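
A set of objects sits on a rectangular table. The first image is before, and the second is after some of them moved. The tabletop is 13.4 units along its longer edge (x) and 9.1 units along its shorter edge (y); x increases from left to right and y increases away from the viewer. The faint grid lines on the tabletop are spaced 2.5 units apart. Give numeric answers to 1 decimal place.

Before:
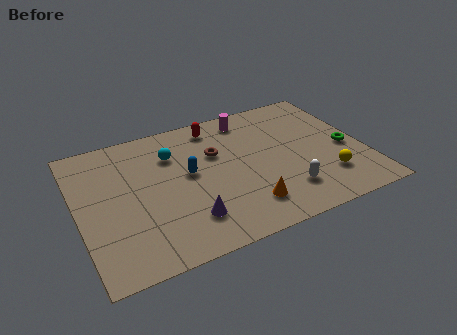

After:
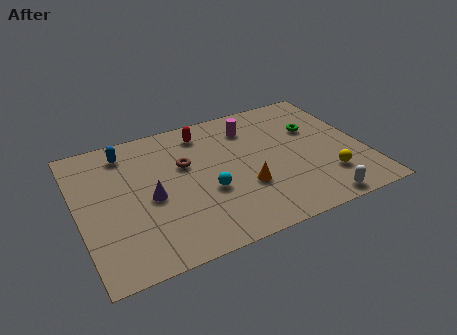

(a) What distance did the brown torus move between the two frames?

1.5

The brown torus moved from about (6.6, 5.9) to (5.1, 5.7), a distance of √(1.5² + 0.2²) ≈ 1.5.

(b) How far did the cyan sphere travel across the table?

3.4

From (4.6, 6.6) to (5.9, 3.5), the cyan sphere covered √(1.3² + 3.1²) ≈ 3.4 units.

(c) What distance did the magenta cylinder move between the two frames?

0.7

The magenta cylinder was near (8.4, 7.8) before and (8.4, 7.1) after, so it travelled √(0.0² + 0.7²) ≈ 0.7 units.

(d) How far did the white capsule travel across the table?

1.8

The white capsule moved from about (9.4, 2.1) to (10.7, 0.8), a distance of √(1.3² + 1.3²) ≈ 1.8.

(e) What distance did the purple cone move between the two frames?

2.5

The purple cone moved from about (4.8, 2.1) to (3.3, 4.1), a distance of √(1.5² + 2.0²) ≈ 2.5.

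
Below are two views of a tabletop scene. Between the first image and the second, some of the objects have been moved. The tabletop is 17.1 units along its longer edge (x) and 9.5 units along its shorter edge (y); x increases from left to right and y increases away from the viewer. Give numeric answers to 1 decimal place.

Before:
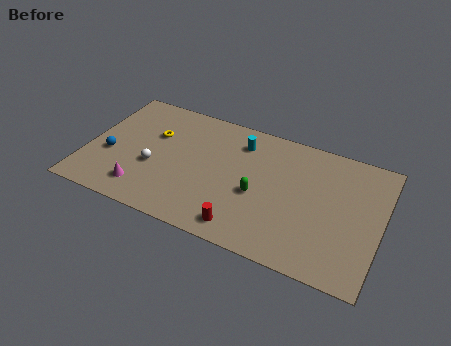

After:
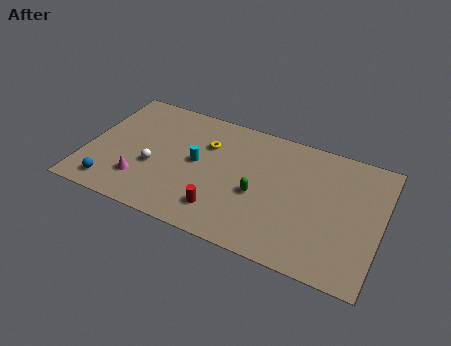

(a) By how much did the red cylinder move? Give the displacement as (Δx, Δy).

(-1.4, 0.7)

The red cylinder was at about (9.6, 1.3) and moved to about (8.2, 2.0).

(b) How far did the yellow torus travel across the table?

3.1

The yellow torus was near (3.7, 6.2) before and (6.8, 6.6) after, so it travelled √(3.1² + 0.4²) ≈ 3.1 units.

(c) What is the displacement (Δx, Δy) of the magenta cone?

(-0.2, 0.6)

The magenta cone was at about (3.6, 1.8) and moved to about (3.4, 2.4).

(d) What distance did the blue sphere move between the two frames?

2.3

From (1.4, 3.7) to (1.8, 1.4), the blue sphere covered √(0.4² + 2.3²) ≈ 2.3 units.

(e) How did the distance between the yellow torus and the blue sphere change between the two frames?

+3.8

The distance was about 3.4 in the first image and 7.2 in the second, so they moved 3.8 units further apart.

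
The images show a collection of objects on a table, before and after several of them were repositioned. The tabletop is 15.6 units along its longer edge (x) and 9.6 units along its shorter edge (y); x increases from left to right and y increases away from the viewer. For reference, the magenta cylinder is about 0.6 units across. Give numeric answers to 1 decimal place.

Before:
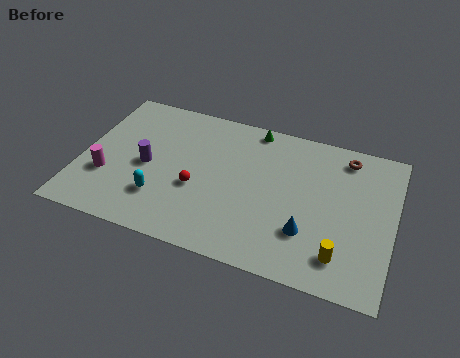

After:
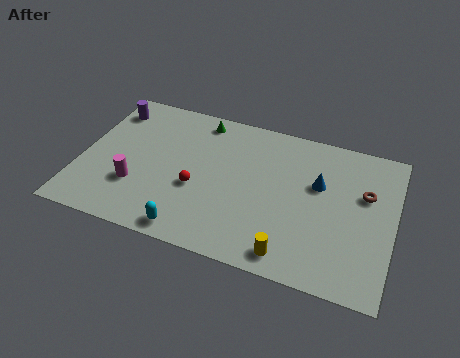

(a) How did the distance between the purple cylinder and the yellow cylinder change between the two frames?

+1.6

The distance was about 10.2 in the first image and 11.8 in the second, so they moved 1.6 units further apart.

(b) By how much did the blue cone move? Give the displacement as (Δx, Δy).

(0.3, 3.2)

The blue cone started near (11.5, 2.8) and ended near (11.8, 6.0).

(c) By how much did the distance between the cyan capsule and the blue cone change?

+0.4

They were about 7.3 units apart before and 7.7 after — 0.4 units further apart.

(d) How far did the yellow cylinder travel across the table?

2.5

The yellow cylinder moved from about (13.2, 1.9) to (10.8, 1.2), a distance of √(2.4² + 0.7²) ≈ 2.5.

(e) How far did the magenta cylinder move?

1.5

The magenta cylinder moved from about (1.4, 3.2) to (2.9, 3.0), a distance of √(1.5² + 0.2²) ≈ 1.5.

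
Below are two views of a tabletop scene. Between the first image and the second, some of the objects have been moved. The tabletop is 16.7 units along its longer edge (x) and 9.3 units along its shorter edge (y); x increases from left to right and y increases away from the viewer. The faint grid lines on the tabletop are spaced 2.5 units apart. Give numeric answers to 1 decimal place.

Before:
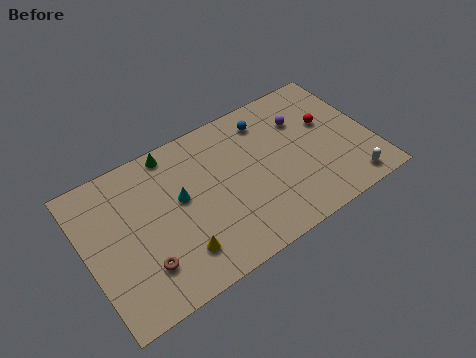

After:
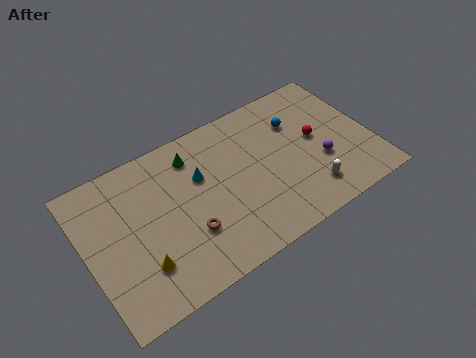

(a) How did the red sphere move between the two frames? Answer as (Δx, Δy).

(-0.8, -0.7)

The red sphere was at about (14.4, 5.7) and moved to about (13.6, 5.0).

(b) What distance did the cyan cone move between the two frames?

1.5

The cyan cone moved from about (5.5, 5.3) to (6.8, 6.0), a distance of √(1.3² + 0.7²) ≈ 1.5.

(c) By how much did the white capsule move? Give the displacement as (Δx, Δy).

(-2.3, 0.7)

The white capsule started near (14.9, 1.2) and ended near (12.6, 1.9).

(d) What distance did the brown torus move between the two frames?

2.8

The brown torus moved from about (2.9, 2.4) to (5.6, 3.0), a distance of √(2.7² + 0.6²) ≈ 2.8.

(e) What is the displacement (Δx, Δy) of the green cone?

(1.1, -0.9)

From the two frames, the green cone sits at roughly (5.5, 8.4) before and (6.6, 7.5) after.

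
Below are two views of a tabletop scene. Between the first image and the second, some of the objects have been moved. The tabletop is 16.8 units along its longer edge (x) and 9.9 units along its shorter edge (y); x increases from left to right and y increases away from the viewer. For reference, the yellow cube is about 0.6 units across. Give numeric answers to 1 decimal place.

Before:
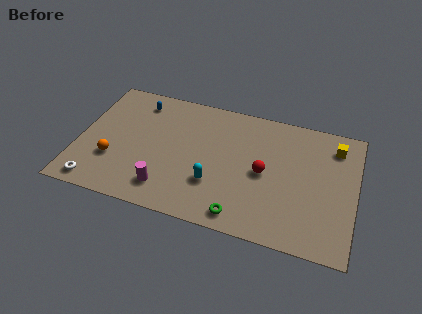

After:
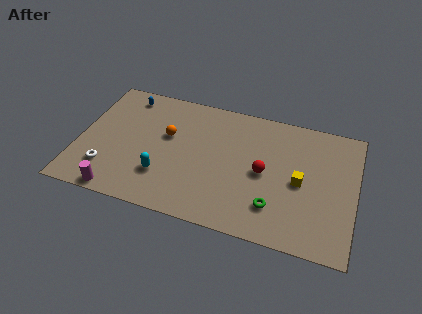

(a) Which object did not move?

the red sphere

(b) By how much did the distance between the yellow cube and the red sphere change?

-3.0

Before: roughly 5.2 units apart; after: 2.2. That's 3.0 units closer together.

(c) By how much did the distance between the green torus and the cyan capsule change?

+4.2

Before: roughly 2.6 units apart; after: 6.8. That's 4.2 units further apart.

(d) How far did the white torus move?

1.4

From (1.4, 1.1) to (1.9, 2.4), the white torus covered √(0.5² + 1.3²) ≈ 1.4 units.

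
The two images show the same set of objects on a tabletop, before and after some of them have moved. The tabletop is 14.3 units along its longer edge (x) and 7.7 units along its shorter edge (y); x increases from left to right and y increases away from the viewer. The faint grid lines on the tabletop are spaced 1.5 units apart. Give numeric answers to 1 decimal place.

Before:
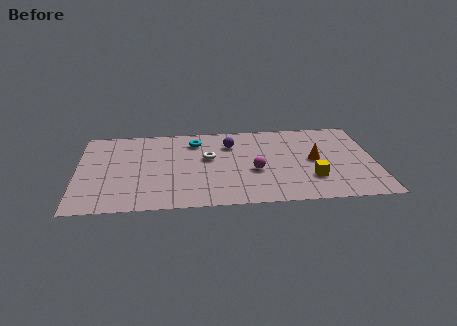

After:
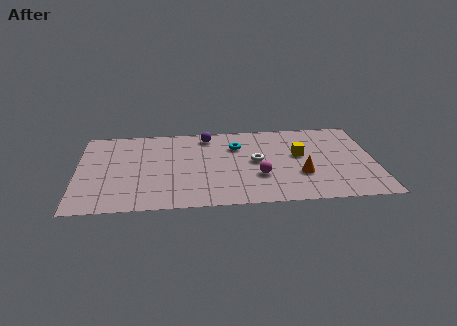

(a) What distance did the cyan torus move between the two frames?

2.1

From (5.7, 6.1) to (7.7, 5.5), the cyan torus covered √(2.0² + 0.6²) ≈ 2.1 units.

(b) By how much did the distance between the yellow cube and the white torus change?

-3.3

The distance was about 5.4 in the first image and 2.1 in the second, so they moved 3.3 units closer together.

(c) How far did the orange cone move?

1.5

From (11.4, 3.9) to (10.7, 2.6), the orange cone covered √(0.7² + 1.3²) ≈ 1.5 units.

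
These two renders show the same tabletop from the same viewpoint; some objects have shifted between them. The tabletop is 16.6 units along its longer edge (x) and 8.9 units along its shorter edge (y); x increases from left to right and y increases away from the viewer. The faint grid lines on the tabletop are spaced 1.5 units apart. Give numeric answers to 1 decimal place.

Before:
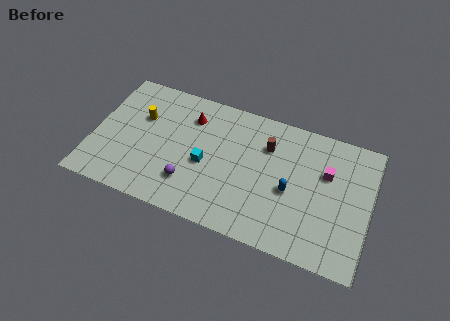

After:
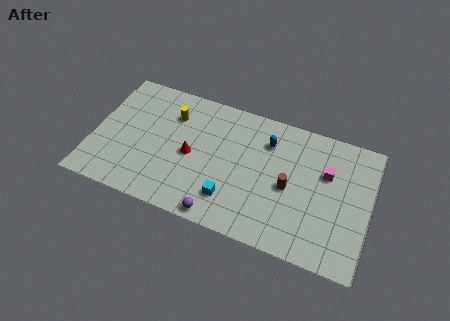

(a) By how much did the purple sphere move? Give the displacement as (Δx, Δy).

(2.0, -1.5)

From the two frames, the purple sphere sits at roughly (6.0, 2.3) before and (8.0, 0.8) after.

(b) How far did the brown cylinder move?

2.7

From (10.3, 6.4) to (11.8, 4.1), the brown cylinder covered √(1.5² + 2.3²) ≈ 2.7 units.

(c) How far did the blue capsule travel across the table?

3.2

From (11.9, 3.9) to (10.3, 6.7), the blue capsule covered √(1.6² + 2.8²) ≈ 3.2 units.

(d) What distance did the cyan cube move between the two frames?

2.5

The cyan cube was near (6.8, 3.9) before and (8.5, 2.1) after, so it travelled √(1.7² + 1.8²) ≈ 2.5 units.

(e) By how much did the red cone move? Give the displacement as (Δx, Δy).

(0.3, -2.6)

From the two frames, the red cone sits at roughly (5.6, 6.8) before and (5.9, 4.2) after.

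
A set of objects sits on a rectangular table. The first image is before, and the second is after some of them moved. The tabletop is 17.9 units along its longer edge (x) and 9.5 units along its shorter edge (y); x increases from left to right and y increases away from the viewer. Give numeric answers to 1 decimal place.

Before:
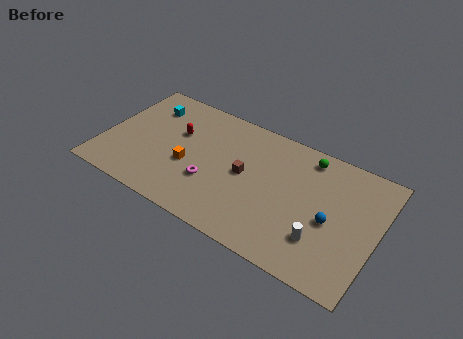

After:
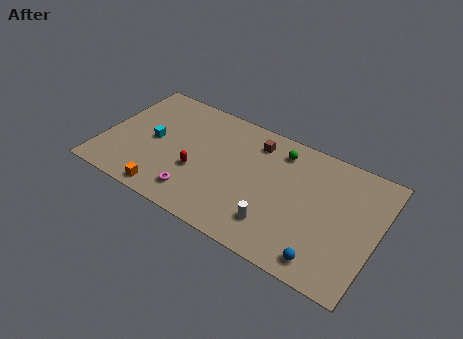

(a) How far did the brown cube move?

2.8

The brown cube was near (9.3, 4.9) before and (9.6, 7.7) after, so it travelled √(0.3² + 2.8²) ≈ 2.8 units.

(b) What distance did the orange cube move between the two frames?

3.0

The orange cube was near (5.7, 3.8) before and (4.7, 1.0) after, so it travelled √(1.0² + 2.8²) ≈ 3.0 units.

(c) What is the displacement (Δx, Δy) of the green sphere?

(-1.8, -0.4)

The green sphere was at about (13.0, 8.2) and moved to about (11.2, 7.8).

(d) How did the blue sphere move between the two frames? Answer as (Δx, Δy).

(0.0, -2.9)

The blue sphere started near (15.0, 4.2) and ended near (15.0, 1.3).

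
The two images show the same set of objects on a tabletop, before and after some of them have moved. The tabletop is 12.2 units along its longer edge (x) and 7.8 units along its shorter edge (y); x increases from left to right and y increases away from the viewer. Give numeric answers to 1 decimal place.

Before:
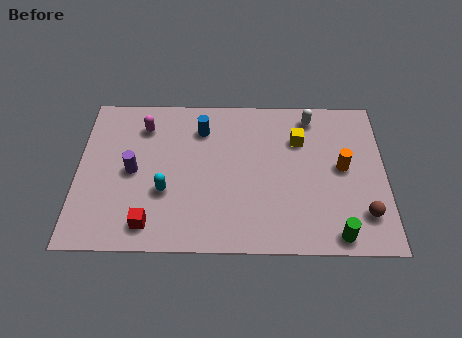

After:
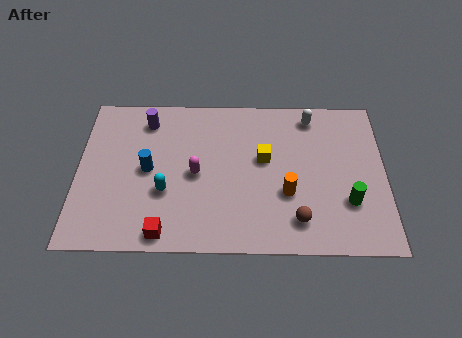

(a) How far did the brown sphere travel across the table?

2.6

The brown sphere was near (11.3, 1.8) before and (8.7, 1.5) after, so it travelled √(2.6² + 0.3²) ≈ 2.6 units.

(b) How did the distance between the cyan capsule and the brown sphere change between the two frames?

-2.5

The distance was about 7.9 in the first image and 5.4 in the second, so they moved 2.5 units closer together.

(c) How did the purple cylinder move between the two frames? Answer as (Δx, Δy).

(0.5, 2.6)

The purple cylinder started near (2.2, 3.8) and ended near (2.7, 6.4).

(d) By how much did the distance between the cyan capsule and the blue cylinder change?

-2.2

The distance was about 3.5 in the first image and 1.3 in the second, so they moved 2.2 units closer together.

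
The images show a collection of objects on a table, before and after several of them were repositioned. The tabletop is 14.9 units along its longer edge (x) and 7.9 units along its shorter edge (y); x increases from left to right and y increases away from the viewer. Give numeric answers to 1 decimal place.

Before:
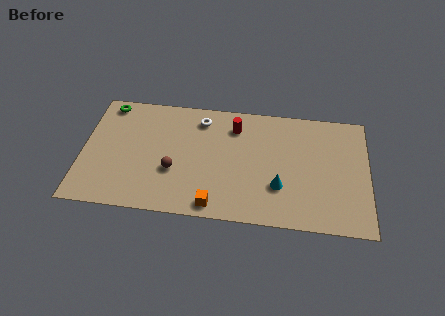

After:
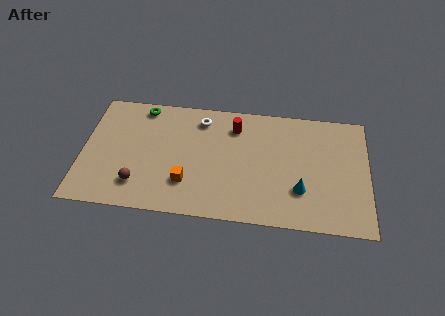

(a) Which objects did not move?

the white torus and the red cylinder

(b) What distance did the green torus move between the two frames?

1.8

The green torus was near (1.2, 7.0) before and (3.0, 7.0) after, so it travelled √(1.8² + 0.0²) ≈ 1.8 units.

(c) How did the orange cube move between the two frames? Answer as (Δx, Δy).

(-1.5, 1.3)

The orange cube was at about (7.0, 0.9) and moved to about (5.5, 2.2).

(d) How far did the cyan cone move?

1.1

From (10.3, 2.5) to (11.4, 2.4), the cyan cone covered √(1.1² + 0.1²) ≈ 1.1 units.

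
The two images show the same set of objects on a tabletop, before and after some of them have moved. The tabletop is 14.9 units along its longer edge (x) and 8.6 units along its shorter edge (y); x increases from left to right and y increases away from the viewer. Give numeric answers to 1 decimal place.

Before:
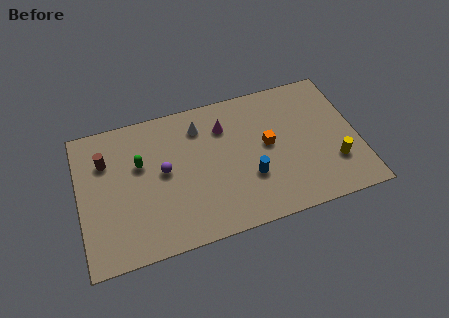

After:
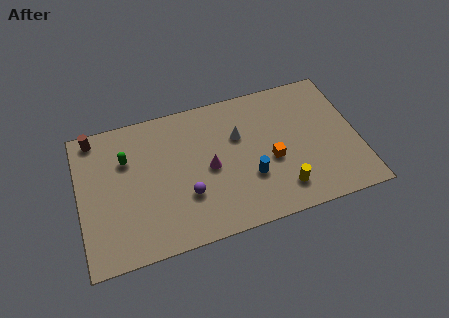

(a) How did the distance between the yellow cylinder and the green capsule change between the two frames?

-1.6

They were about 10.6 units apart before and 9.0 after — 1.6 units closer together.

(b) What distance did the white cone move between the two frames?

2.3

The white cone was near (6.6, 6.8) before and (8.6, 5.6) after, so it travelled √(2.0² + 1.2²) ≈ 2.3 units.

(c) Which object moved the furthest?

the yellow cylinder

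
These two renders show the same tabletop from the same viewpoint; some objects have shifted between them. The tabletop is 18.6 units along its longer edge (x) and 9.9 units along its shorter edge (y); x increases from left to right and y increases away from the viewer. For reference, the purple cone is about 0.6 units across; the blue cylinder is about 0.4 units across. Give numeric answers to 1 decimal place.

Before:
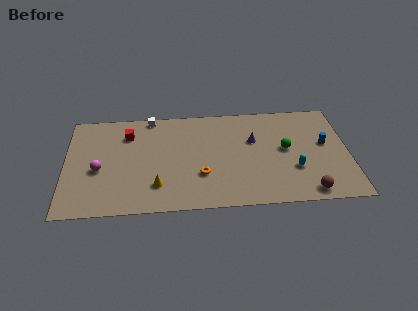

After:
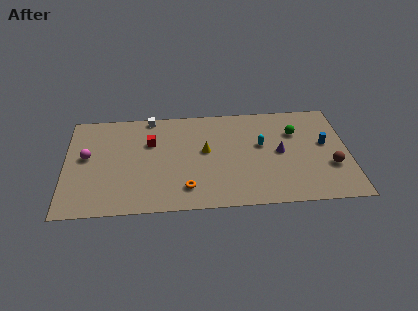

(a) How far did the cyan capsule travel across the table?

3.3

The cyan capsule was near (15.0, 3.3) before and (12.9, 5.8) after, so it travelled √(2.1² + 2.5²) ≈ 3.3 units.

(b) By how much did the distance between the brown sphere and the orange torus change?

+2.4

The distance was about 7.2 in the first image and 9.6 in the second, so they moved 2.4 units further apart.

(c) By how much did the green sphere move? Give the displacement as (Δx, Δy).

(0.7, 1.6)

From the two frames, the green sphere sits at roughly (14.5, 5.3) before and (15.2, 6.9) after.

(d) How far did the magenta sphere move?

1.5

The magenta sphere moved from about (2.2, 4.2) to (1.4, 5.5), a distance of √(0.8² + 1.3²) ≈ 1.5.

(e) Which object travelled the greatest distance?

the yellow cone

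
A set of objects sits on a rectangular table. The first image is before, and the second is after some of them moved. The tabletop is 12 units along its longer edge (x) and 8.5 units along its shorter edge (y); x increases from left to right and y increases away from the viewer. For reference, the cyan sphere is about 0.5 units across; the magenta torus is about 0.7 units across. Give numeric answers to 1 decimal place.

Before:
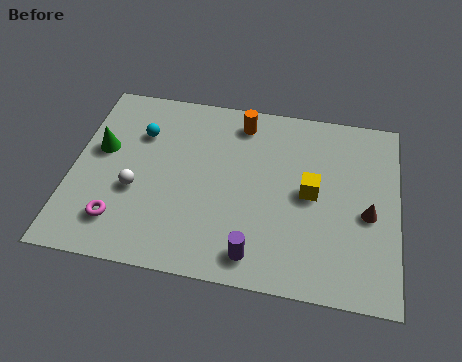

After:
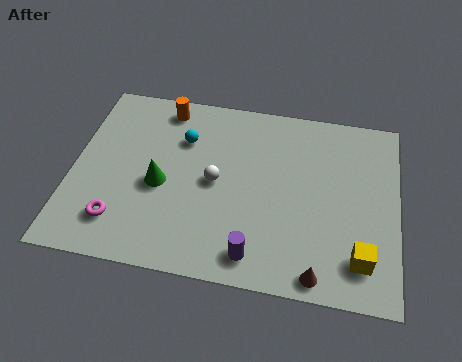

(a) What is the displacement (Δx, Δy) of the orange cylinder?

(-2.9, 0.2)

The orange cylinder was at about (6.1, 7.2) and moved to about (3.2, 7.4).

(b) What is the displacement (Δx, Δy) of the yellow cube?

(1.9, -2.6)

The yellow cube started near (8.8, 4.3) and ended near (10.7, 1.7).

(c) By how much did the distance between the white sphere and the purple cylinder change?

-1.6

They were about 5.0 units apart before and 3.4 after — 1.6 units closer together.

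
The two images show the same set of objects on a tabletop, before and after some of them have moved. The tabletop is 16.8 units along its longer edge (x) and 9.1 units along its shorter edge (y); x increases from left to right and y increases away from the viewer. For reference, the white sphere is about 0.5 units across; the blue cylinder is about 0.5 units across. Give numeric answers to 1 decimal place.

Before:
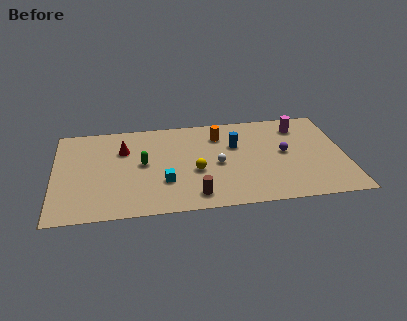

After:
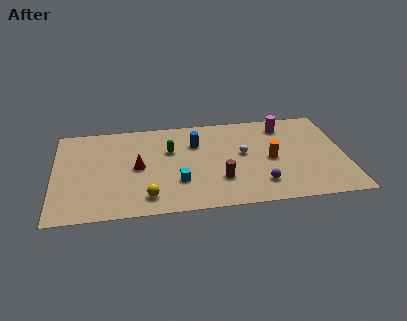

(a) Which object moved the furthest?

the orange cylinder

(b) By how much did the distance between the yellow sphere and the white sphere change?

+5.2

The distance was about 1.4 in the first image and 6.6 in the second, so they moved 5.2 units further apart.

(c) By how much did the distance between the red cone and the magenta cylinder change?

-1.2

Before: roughly 10.3 units apart; after: 9.1. That's 1.2 units closer together.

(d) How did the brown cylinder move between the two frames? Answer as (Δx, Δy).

(1.5, 1.3)

From the two frames, the brown cylinder sits at roughly (8.0, 1.4) before and (9.5, 2.7) after.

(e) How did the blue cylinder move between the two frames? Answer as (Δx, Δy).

(-2.3, 0.5)

From the two frames, the blue cylinder sits at roughly (10.5, 5.9) before and (8.2, 6.4) after.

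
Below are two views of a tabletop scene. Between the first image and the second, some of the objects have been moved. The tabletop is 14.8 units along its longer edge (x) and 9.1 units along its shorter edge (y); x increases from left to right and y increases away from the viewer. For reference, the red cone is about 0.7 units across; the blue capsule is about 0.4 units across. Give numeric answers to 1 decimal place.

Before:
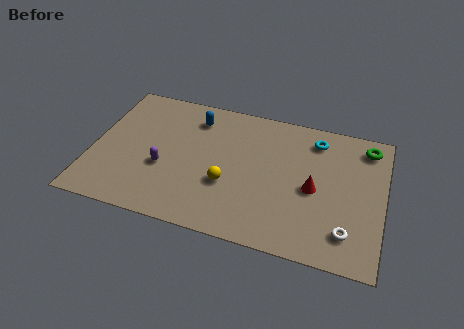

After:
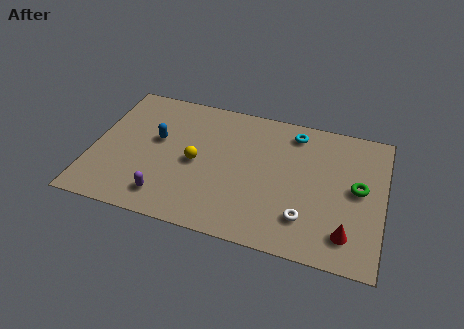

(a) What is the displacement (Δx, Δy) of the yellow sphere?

(-1.7, 1.0)

The yellow sphere started near (7.0, 3.3) and ended near (5.3, 4.3).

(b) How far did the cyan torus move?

1.1

The cyan torus moved from about (11.2, 7.5) to (10.1, 7.7), a distance of √(1.1² + 0.2²) ≈ 1.1.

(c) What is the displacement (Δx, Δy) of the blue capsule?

(-1.8, -2.0)

The blue capsule was at about (5.0, 7.3) and moved to about (3.2, 5.3).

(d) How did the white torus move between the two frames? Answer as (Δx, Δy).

(-2.1, 0.3)

The white torus started near (13.1, 1.9) and ended near (11.0, 2.2).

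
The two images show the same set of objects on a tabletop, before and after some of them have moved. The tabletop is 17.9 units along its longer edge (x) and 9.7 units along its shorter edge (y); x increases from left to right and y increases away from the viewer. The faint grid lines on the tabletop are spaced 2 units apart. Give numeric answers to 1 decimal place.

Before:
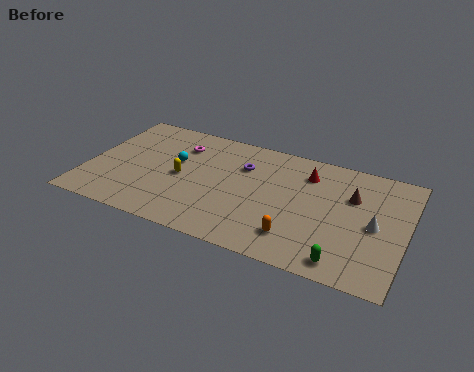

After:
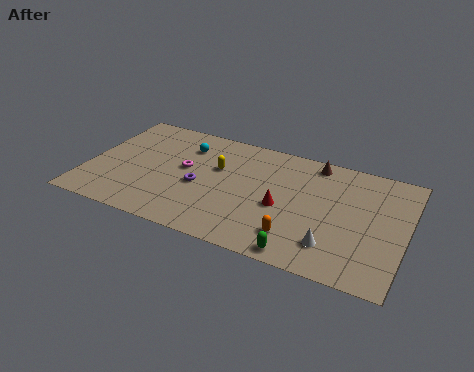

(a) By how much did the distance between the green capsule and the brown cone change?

+2.4

They were about 5.3 units apart before and 7.7 after — 2.4 units further apart.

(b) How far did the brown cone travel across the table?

3.1

The brown cone moved from about (14.8, 6.5) to (12.5, 8.6), a distance of √(2.3² + 2.1²) ≈ 3.1.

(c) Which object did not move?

the orange capsule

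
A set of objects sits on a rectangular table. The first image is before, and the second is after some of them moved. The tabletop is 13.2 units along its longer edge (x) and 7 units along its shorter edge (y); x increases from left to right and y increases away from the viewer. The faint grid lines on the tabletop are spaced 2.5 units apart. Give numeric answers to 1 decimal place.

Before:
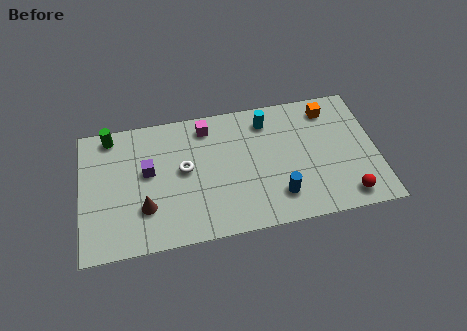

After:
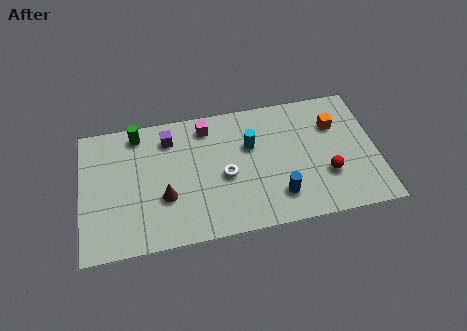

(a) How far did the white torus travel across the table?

1.9

The white torus was near (4.6, 3.8) before and (6.4, 3.1) after, so it travelled √(1.8² + 0.7²) ≈ 1.9 units.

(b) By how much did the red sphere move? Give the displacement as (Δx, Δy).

(-0.8, 1.3)

From the two frames, the red sphere sits at roughly (11.7, 1.0) before and (10.9, 2.3) after.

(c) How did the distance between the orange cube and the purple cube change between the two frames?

-1.0

The distance was about 8.4 in the first image and 7.4 in the second, so they moved 1.0 units closer together.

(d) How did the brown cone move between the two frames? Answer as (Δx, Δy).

(0.9, 0.4)

The brown cone started near (2.8, 2.1) and ended near (3.7, 2.5).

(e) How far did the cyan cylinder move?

1.4

The cyan cylinder moved from about (8.4, 5.7) to (7.6, 4.5), a distance of √(0.8² + 1.2²) ≈ 1.4.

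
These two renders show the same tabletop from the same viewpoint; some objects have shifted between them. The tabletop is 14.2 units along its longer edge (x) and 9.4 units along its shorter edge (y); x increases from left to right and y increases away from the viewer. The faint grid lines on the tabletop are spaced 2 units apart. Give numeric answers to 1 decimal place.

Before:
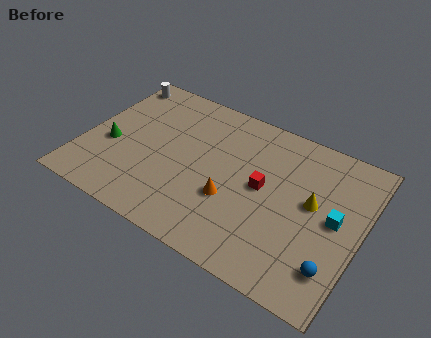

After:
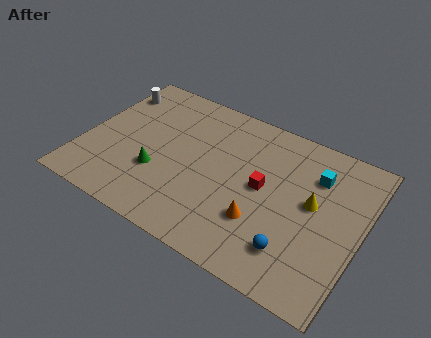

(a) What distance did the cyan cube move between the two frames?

2.5

From (12.9, 4.8) to (11.6, 6.9), the cyan cube covered √(1.3² + 2.1²) ≈ 2.5 units.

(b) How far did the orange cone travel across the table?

1.7

From (7.8, 3.4) to (9.4, 2.9), the orange cone covered √(1.6² + 0.5²) ≈ 1.7 units.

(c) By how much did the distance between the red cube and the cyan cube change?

-0.6

Before: roughly 3.7 units apart; after: 3.1. That's 0.6 units closer together.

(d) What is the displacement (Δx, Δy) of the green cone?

(2.6, -0.6)

From the two frames, the green cone sits at roughly (1.4, 3.8) before and (4.0, 3.2) after.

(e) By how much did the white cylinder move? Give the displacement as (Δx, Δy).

(0.0, -0.8)

From the two frames, the white cylinder sits at roughly (0.8, 8.2) before and (0.8, 7.4) after.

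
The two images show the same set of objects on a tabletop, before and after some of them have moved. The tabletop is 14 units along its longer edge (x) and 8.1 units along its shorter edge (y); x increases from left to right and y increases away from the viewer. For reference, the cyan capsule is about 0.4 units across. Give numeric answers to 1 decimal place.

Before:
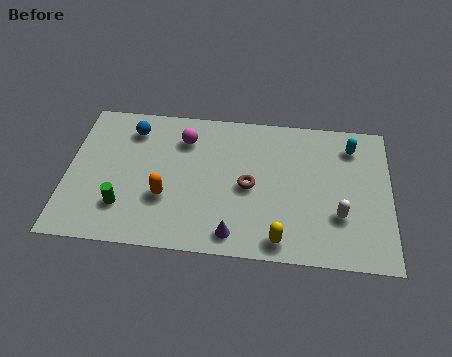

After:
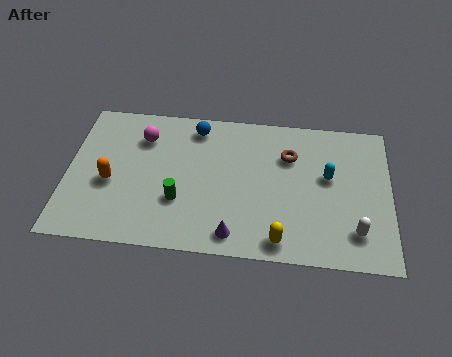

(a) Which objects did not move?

the purple cone and the yellow capsule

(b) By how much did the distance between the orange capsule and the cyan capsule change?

+0.7

They were about 8.8 units apart before and 9.5 after — 0.7 units further apart.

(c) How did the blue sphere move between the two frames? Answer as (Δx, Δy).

(2.8, 0.4)

From the two frames, the blue sphere sits at roughly (2.7, 6.5) before and (5.5, 6.9) after.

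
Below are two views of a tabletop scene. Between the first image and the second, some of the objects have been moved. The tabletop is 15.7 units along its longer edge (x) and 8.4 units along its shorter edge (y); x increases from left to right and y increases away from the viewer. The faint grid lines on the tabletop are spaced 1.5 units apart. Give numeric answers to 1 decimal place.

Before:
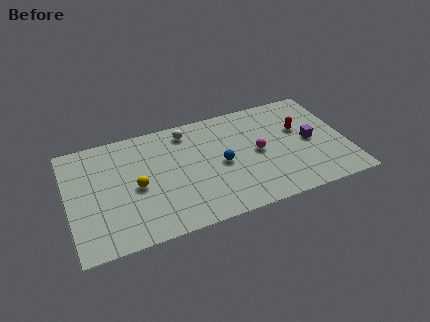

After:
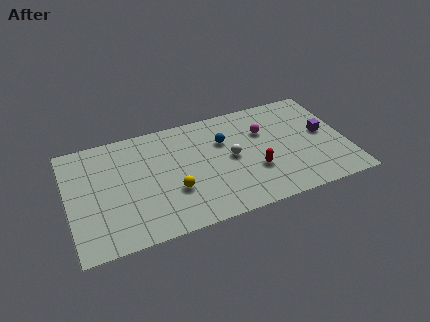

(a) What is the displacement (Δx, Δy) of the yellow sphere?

(2.0, -1.0)

The yellow sphere started near (3.8, 3.9) and ended near (5.8, 2.9).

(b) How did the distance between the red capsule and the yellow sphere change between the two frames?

-4.9

Before: roughly 9.5 units apart; after: 4.6. That's 4.9 units closer together.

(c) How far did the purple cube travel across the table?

0.9

From (13.7, 4.1) to (14.5, 4.5), the purple cube covered √(0.8² + 0.4²) ≈ 0.9 units.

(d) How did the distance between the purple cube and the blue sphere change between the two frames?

+0.6

Before: roughly 5.1 units apart; after: 5.7. That's 0.6 units further apart.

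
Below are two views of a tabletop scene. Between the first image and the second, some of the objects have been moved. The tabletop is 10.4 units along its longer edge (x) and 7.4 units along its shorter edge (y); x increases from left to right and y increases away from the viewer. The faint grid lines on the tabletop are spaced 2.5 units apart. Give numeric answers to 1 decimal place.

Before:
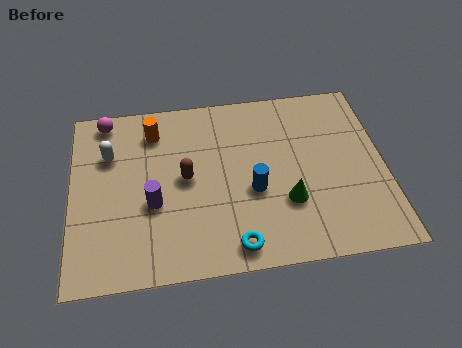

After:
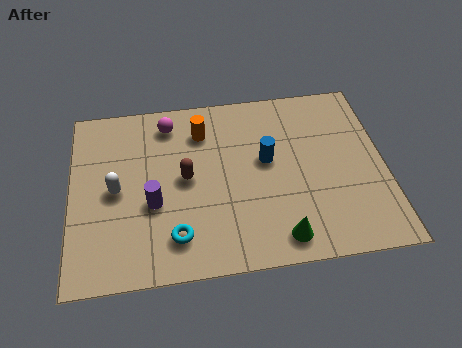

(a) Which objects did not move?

the brown capsule and the purple cylinder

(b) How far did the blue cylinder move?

1.3

From (6.0, 3.0) to (6.5, 4.2), the blue cylinder covered √(0.5² + 1.2²) ≈ 1.3 units.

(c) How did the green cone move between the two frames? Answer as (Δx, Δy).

(-0.3, -1.4)

The green cone was at about (7.1, 2.4) and moved to about (6.8, 1.0).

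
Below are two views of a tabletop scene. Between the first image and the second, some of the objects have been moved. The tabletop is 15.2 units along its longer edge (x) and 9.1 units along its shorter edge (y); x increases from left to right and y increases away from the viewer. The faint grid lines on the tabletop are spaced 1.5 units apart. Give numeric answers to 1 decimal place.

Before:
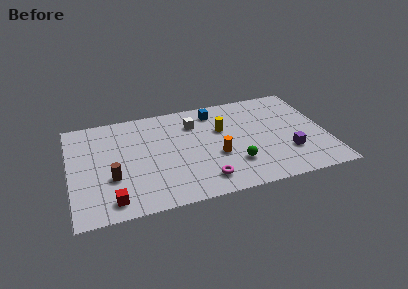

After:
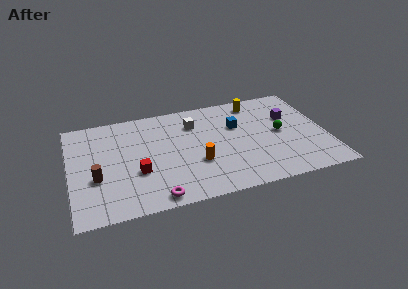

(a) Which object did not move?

the white cube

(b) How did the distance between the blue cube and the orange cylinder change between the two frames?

-0.4

The distance was about 4.1 in the first image and 3.7 in the second, so they moved 0.4 units closer together.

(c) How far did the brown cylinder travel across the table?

0.9

The brown cylinder moved from about (2.4, 3.2) to (1.5, 3.4), a distance of √(0.9² + 0.2²) ≈ 0.9.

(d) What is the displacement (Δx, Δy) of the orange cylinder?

(-1.2, -0.3)

From the two frames, the orange cylinder sits at roughly (8.6, 3.5) before and (7.4, 3.2) after.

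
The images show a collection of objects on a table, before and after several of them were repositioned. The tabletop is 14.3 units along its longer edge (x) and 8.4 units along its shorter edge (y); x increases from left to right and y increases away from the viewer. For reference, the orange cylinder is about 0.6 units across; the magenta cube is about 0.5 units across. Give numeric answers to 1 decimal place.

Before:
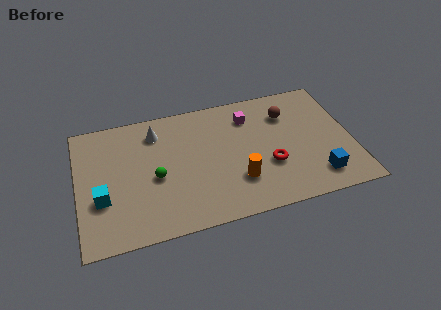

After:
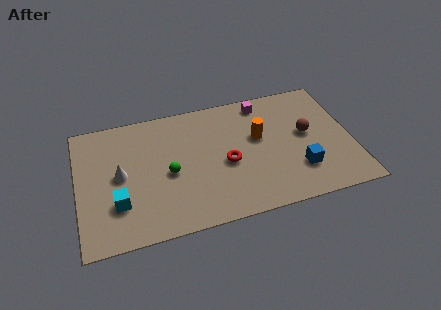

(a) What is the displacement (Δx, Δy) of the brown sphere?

(0.9, -1.6)

The brown sphere started near (11.1, 6.2) and ended near (12.0, 4.6).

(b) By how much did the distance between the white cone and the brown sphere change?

+2.9

The distance was about 6.9 in the first image and 9.8 in the second, so they moved 2.9 units further apart.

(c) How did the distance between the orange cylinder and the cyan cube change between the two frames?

+0.9

The distance was about 7.0 in the first image and 7.9 in the second, so they moved 0.9 units further apart.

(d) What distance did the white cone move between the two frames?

3.1

From (4.2, 6.7) to (2.2, 4.3), the white cone covered √(2.0² + 2.4²) ≈ 3.1 units.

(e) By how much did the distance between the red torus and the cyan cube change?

-2.9

They were about 8.7 units apart before and 5.8 after — 2.9 units closer together.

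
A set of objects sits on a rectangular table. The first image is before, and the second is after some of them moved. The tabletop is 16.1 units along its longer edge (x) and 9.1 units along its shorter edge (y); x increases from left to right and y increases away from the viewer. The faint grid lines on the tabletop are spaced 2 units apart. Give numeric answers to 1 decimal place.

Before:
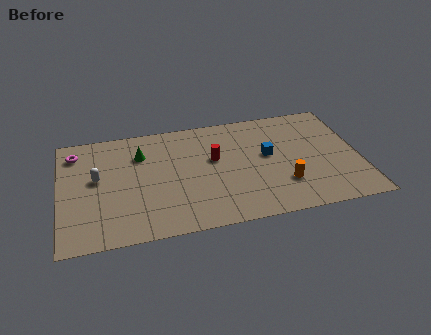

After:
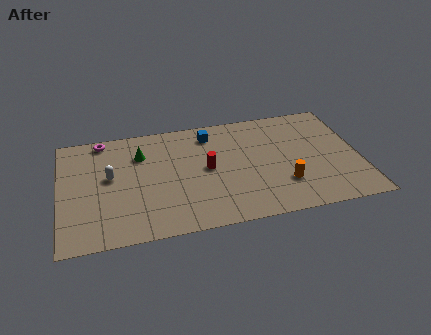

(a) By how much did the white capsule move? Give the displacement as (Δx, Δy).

(0.7, 0.0)

From the two frames, the white capsule sits at roughly (2.0, 5.1) before and (2.7, 5.1) after.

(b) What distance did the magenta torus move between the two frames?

1.7

From (0.9, 7.4) to (2.4, 8.2), the magenta torus covered √(1.5² + 0.8²) ≈ 1.7 units.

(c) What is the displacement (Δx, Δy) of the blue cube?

(-3.0, 2.4)

From the two frames, the blue cube sits at roughly (11.2, 5.1) before and (8.2, 7.5) after.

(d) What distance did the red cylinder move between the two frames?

0.8

The red cylinder was near (8.3, 5.4) before and (7.9, 4.7) after, so it travelled √(0.4² + 0.7²) ≈ 0.8 units.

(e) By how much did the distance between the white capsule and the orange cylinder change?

-0.7

The distance was about 10.2 in the first image and 9.5 in the second, so they moved 0.7 units closer together.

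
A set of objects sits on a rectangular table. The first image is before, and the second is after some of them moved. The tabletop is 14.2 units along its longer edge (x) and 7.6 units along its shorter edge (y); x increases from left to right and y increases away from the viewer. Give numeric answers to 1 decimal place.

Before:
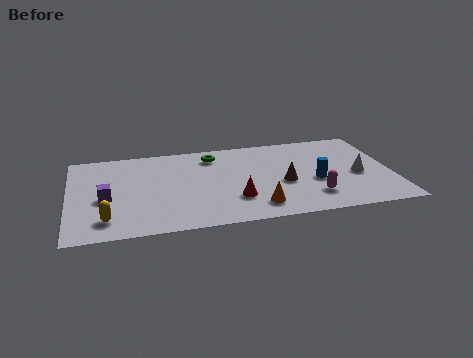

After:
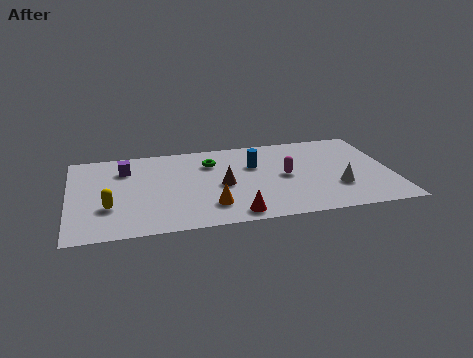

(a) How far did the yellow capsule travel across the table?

1.0

The yellow capsule moved from about (1.6, 1.5) to (1.7, 2.5), a distance of √(0.1² + 1.0²) ≈ 1.0.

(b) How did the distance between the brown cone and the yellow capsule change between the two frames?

-2.9

The distance was about 8.0 in the first image and 5.1 in the second, so they moved 2.9 units closer together.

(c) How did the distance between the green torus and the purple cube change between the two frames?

-1.8

They were about 5.6 units apart before and 3.8 after — 1.8 units closer together.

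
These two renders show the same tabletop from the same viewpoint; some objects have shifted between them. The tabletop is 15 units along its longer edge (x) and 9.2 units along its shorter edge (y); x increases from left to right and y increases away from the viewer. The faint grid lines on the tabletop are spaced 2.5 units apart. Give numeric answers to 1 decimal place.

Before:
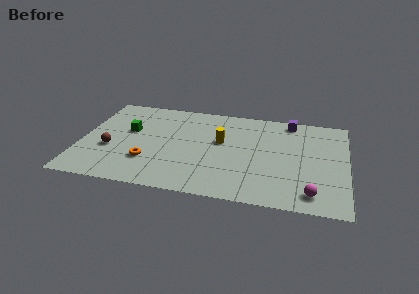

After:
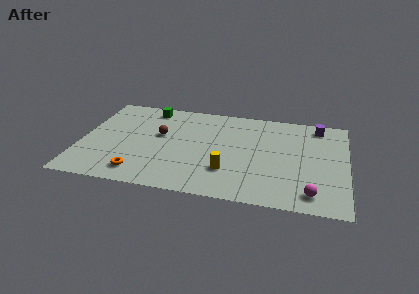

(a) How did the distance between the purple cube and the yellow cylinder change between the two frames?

+2.6

They were about 4.7 units apart before and 7.3 after — 2.6 units further apart.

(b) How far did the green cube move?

2.7

From (2.6, 5.5) to (3.6, 8.0), the green cube covered √(1.0² + 2.5²) ≈ 2.7 units.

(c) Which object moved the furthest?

the brown sphere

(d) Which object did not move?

the magenta sphere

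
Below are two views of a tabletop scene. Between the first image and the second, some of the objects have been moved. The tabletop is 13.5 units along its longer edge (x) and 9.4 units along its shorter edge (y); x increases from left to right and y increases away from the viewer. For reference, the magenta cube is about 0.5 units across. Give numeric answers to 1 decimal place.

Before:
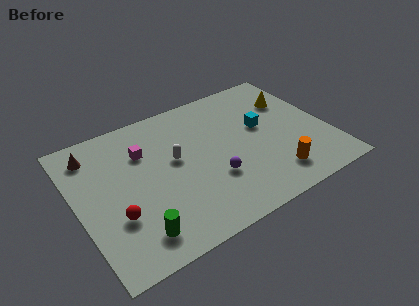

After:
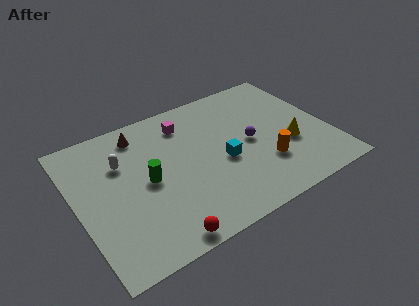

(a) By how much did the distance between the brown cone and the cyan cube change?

-3.7

The distance was about 9.2 in the first image and 5.5 in the second, so they moved 3.7 units closer together.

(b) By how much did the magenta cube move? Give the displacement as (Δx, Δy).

(2.4, 0.9)

The magenta cube started near (3.8, 6.6) and ended near (6.2, 7.5).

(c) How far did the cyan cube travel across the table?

2.8

The cyan cube moved from about (10.1, 5.4) to (7.7, 4.0), a distance of √(2.4² + 1.4²) ≈ 2.8.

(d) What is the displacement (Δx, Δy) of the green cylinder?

(1.1, 3.0)

From the two frames, the green cylinder sits at roughly (2.6, 1.6) before and (3.7, 4.6) after.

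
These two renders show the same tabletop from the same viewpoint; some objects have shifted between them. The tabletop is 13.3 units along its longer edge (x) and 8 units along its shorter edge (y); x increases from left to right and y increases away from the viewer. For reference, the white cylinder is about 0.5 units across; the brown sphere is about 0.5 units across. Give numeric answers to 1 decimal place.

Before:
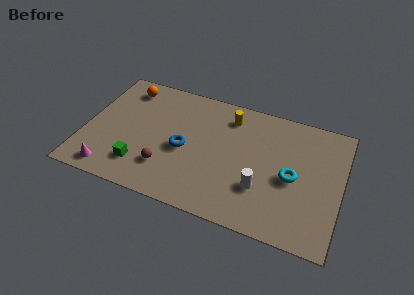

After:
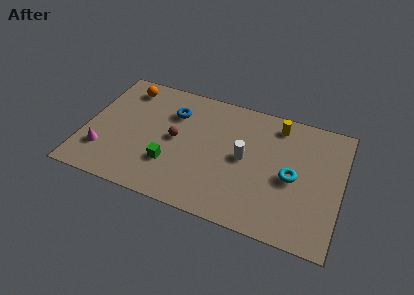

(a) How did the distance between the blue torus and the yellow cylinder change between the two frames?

+1.9

They were about 3.6 units apart before and 5.5 after — 1.9 units further apart.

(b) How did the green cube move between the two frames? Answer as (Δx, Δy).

(1.5, 0.6)

The green cube was at about (3.1, 1.8) and moved to about (4.6, 2.4).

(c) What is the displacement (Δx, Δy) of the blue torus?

(-0.8, 2.2)

The blue torus started near (5.2, 3.6) and ended near (4.4, 5.8).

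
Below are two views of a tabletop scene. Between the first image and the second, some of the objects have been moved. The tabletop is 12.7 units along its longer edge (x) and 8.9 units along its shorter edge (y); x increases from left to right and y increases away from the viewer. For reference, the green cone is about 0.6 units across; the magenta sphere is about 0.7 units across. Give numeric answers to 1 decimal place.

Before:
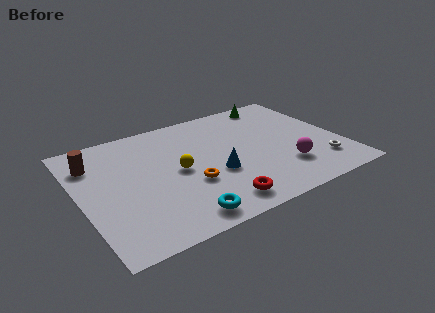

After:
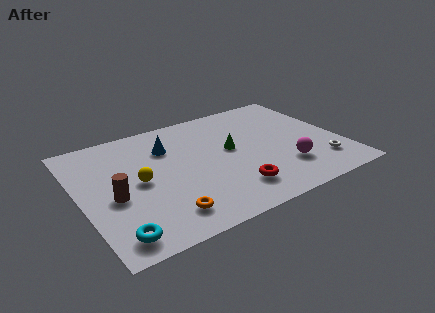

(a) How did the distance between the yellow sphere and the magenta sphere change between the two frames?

+1.8

Before: roughly 5.4 units apart; after: 7.2. That's 1.8 units further apart.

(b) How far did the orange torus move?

2.2

The orange torus moved from about (5.1, 3.2) to (3.6, 1.6), a distance of √(1.5² + 1.6²) ≈ 2.2.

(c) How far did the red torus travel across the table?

1.1

From (6.1, 1.3) to (7.0, 1.9), the red torus covered √(0.9² + 0.6²) ≈ 1.1 units.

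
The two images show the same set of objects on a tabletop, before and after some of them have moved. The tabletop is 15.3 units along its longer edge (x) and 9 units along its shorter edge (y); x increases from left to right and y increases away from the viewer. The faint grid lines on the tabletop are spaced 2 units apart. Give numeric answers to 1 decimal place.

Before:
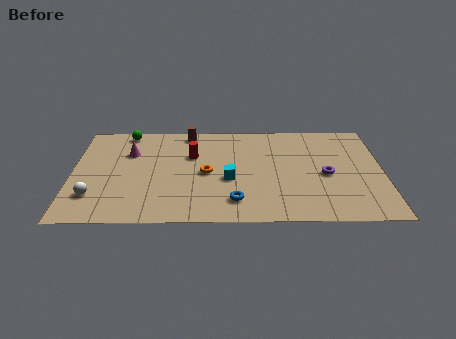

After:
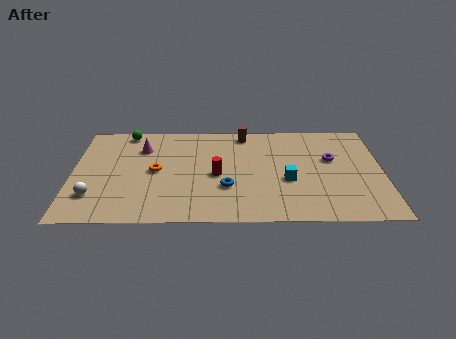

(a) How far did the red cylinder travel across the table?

2.2

The red cylinder moved from about (5.9, 5.9) to (7.1, 4.1), a distance of √(1.2² + 1.8²) ≈ 2.2.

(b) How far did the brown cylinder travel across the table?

2.8

The brown cylinder was near (5.7, 8.0) before and (8.5, 7.9) after, so it travelled √(2.8² + 0.1²) ≈ 2.8 units.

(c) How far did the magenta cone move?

0.7

From (2.8, 6.2) to (3.4, 6.6), the magenta cone covered √(0.6² + 0.4²) ≈ 0.7 units.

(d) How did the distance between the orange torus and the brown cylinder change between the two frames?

+1.8

Before: roughly 3.8 units apart; after: 5.6. That's 1.8 units further apart.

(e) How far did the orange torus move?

2.5

The orange torus moved from about (6.6, 4.3) to (4.1, 4.5), a distance of √(2.5² + 0.2²) ≈ 2.5.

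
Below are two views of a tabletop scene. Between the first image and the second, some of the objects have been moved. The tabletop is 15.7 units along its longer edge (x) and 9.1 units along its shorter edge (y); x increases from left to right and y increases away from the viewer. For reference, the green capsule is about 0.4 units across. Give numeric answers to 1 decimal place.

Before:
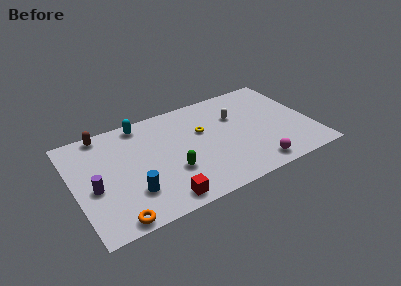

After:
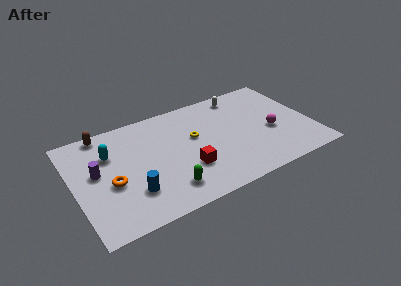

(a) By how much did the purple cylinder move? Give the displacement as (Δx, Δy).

(0.3, 1.2)

The purple cylinder started near (1.2, 3.9) and ended near (1.5, 5.1).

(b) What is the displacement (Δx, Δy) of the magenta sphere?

(1.5, 2.6)

The magenta sphere was at about (11.5, 1.2) and moved to about (13.0, 3.8).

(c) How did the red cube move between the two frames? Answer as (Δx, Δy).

(1.9, 1.8)

The red cube started near (5.3, 1.1) and ended near (7.2, 2.9).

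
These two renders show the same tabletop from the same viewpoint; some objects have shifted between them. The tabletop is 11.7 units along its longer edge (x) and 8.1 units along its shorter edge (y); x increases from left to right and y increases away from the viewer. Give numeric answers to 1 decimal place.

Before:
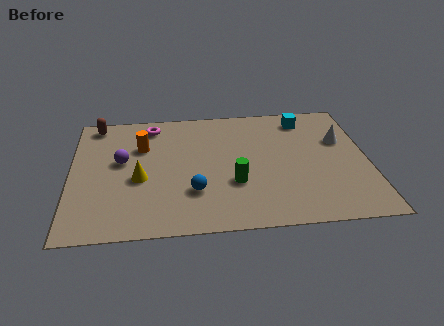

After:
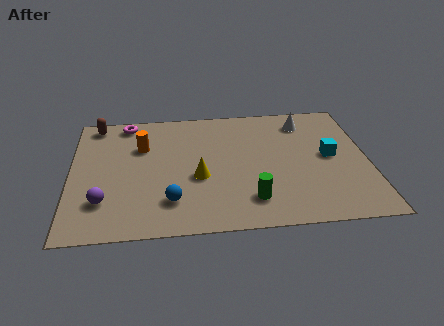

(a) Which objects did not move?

the brown capsule and the orange cylinder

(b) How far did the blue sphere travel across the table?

1.0

The blue sphere moved from about (4.8, 2.4) to (3.9, 1.9), a distance of √(0.9² + 0.5²) ≈ 1.0.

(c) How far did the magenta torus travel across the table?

1.0

From (3.2, 6.9) to (2.2, 7.2), the magenta torus covered √(1.0² + 0.3²) ≈ 1.0 units.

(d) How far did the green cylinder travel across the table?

1.3

The green cylinder moved from about (6.4, 2.8) to (7.0, 1.7), a distance of √(0.6² + 1.1²) ≈ 1.3.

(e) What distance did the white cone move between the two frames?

2.0

The white cone moved from about (10.7, 5.2) to (9.3, 6.6), a distance of √(1.4² + 1.4²) ≈ 2.0.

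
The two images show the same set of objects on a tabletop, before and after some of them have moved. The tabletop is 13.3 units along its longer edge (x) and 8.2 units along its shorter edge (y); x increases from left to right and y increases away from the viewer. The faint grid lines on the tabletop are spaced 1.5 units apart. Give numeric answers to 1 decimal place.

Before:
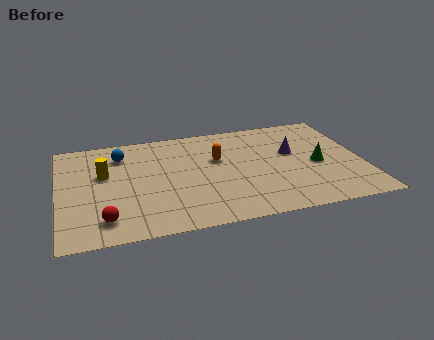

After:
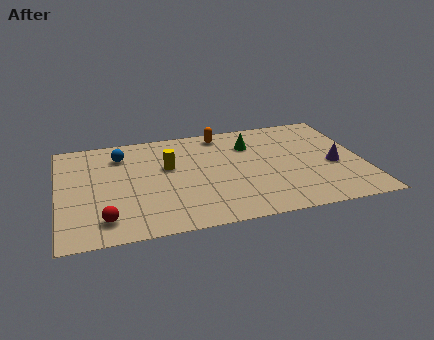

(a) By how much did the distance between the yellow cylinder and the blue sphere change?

+0.8

Before: roughly 1.6 units apart; after: 2.4. That's 0.8 units further apart.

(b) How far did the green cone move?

3.6

The green cone moved from about (11.3, 3.7) to (8.5, 6.0), a distance of √(2.8² + 2.3²) ≈ 3.6.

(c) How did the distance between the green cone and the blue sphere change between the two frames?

-3.2

They were about 8.9 units apart before and 5.7 after — 3.2 units closer together.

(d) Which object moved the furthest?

the green cone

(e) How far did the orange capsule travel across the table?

2.1

The orange capsule moved from about (7.0, 5.1) to (7.3, 7.2), a distance of √(0.3² + 2.1²) ≈ 2.1.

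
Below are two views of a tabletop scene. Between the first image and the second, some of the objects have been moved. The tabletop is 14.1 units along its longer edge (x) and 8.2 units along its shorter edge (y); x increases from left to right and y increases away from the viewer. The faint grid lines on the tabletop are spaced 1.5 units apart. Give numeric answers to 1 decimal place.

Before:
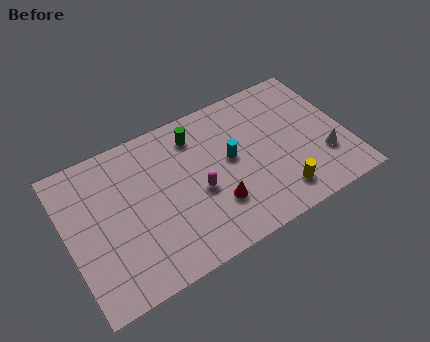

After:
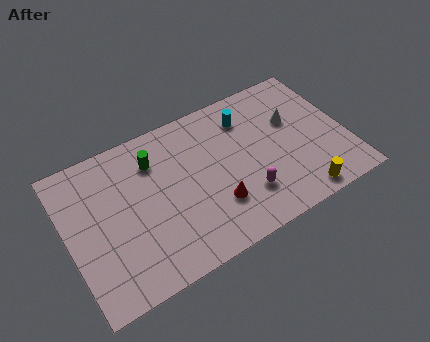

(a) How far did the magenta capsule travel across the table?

2.6

From (6.5, 3.5) to (8.7, 2.2), the magenta capsule covered √(2.2² + 1.3²) ≈ 2.6 units.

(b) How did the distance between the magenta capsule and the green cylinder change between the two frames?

+2.6

They were about 3.1 units apart before and 5.7 after — 2.6 units further apart.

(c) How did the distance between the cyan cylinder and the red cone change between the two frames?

+2.2

The distance was about 2.4 in the first image and 4.6 in the second, so they moved 2.2 units further apart.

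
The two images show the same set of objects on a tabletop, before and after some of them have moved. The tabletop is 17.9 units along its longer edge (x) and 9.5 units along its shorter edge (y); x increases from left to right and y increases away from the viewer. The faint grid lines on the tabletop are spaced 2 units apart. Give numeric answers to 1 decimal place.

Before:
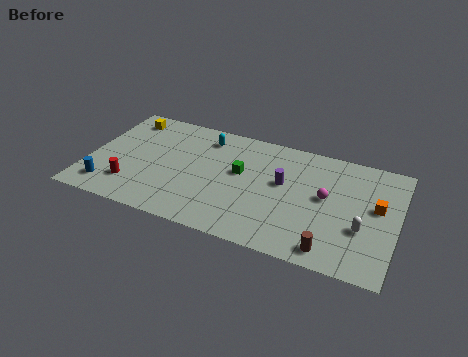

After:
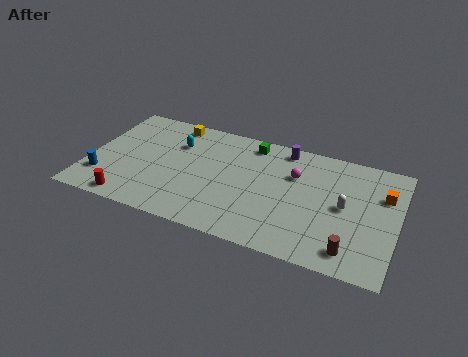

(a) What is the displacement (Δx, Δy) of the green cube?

(0.4, 2.7)

From the two frames, the green cube sits at roughly (8.8, 5.5) before and (9.2, 8.2) after.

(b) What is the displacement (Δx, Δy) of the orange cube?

(0.3, 1.1)

From the two frames, the orange cube sits at roughly (16.7, 5.4) before and (17.0, 6.5) after.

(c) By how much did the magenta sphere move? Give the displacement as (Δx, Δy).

(-1.9, 1.2)

From the two frames, the magenta sphere sits at roughly (13.8, 5.2) before and (11.9, 6.4) after.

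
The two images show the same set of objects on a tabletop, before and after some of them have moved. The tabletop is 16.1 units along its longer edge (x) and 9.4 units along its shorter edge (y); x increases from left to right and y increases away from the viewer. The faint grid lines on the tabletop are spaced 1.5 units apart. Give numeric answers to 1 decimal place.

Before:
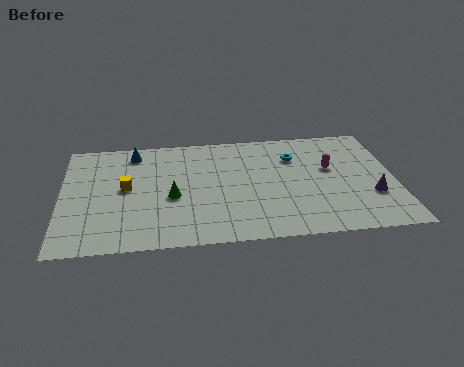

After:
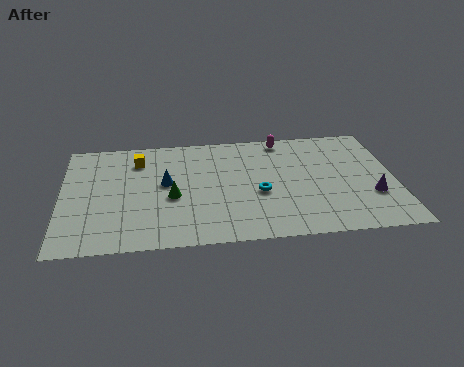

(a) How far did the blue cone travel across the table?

3.2

The blue cone moved from about (3.5, 8.0) to (5.0, 5.2), a distance of √(1.5² + 2.8²) ≈ 3.2.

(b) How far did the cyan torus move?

3.4

From (11.3, 6.8) to (9.5, 3.9), the cyan torus covered √(1.8² + 2.9²) ≈ 3.4 units.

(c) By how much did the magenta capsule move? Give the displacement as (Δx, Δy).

(-2.2, 2.8)

The magenta capsule started near (13.0, 5.6) and ended near (10.8, 8.4).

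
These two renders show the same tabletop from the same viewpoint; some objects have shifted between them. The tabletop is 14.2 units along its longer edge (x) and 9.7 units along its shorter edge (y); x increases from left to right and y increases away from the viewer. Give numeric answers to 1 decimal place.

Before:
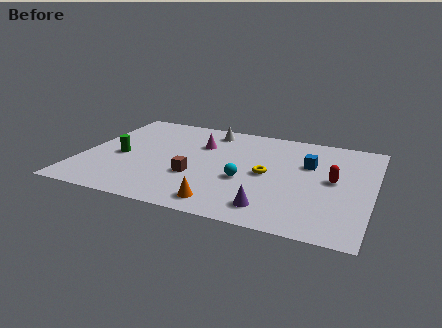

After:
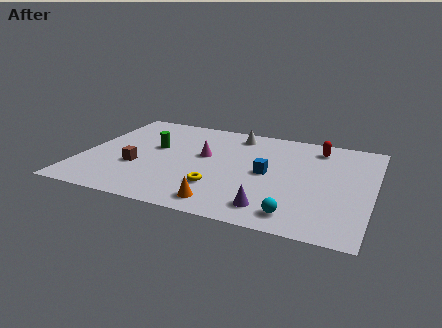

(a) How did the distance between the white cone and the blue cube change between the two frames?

-1.5

They were about 5.5 units apart before and 4.0 after — 1.5 units closer together.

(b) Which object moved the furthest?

the cyan sphere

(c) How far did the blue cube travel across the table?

2.4

From (11.0, 6.3) to (9.1, 4.8), the blue cube covered √(1.9² + 1.5²) ≈ 2.4 units.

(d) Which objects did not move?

the purple cone and the orange cone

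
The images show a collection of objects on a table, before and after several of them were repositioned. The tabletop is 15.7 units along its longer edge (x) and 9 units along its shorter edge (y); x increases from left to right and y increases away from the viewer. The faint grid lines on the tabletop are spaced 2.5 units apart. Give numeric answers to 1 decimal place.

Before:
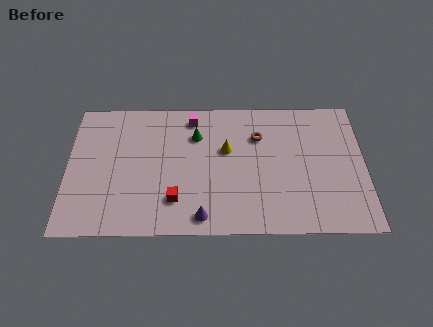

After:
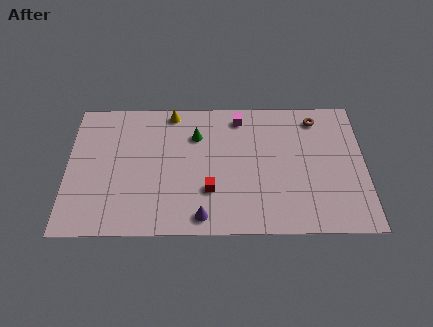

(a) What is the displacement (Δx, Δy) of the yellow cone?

(-2.9, 2.6)

The yellow cone started near (8.4, 5.5) and ended near (5.5, 8.1).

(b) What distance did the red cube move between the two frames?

1.9

The red cube moved from about (5.7, 2.2) to (7.5, 2.8), a distance of √(1.8² + 0.6²) ≈ 1.9.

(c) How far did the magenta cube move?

2.5

From (6.6, 7.7) to (9.1, 7.7), the magenta cube covered √(2.5² + 0.0²) ≈ 2.5 units.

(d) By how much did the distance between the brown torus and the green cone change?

+3.2

They were about 3.3 units apart before and 6.5 after — 3.2 units further apart.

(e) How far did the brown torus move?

3.3

The brown torus was near (10.1, 6.4) before and (13.2, 7.6) after, so it travelled √(3.1² + 1.2²) ≈ 3.3 units.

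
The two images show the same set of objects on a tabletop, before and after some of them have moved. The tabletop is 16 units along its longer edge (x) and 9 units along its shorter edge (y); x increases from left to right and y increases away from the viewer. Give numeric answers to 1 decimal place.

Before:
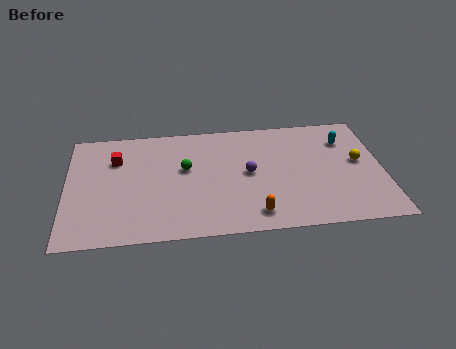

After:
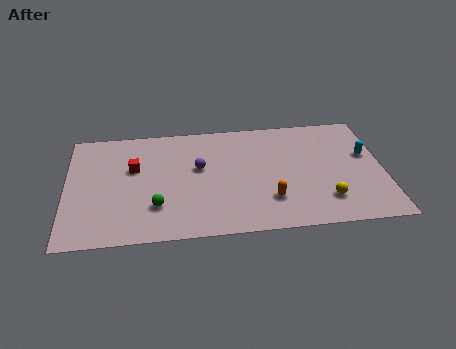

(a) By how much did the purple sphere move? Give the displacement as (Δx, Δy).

(-2.5, 0.7)

The purple sphere started near (9.2, 4.6) and ended near (6.7, 5.3).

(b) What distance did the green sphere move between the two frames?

3.2

The green sphere moved from about (6.0, 5.3) to (4.5, 2.5), a distance of √(1.5² + 2.8²) ≈ 3.2.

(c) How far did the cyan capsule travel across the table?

1.6

From (14.2, 6.7) to (15.2, 5.4), the cyan capsule covered √(1.0² + 1.3²) ≈ 1.6 units.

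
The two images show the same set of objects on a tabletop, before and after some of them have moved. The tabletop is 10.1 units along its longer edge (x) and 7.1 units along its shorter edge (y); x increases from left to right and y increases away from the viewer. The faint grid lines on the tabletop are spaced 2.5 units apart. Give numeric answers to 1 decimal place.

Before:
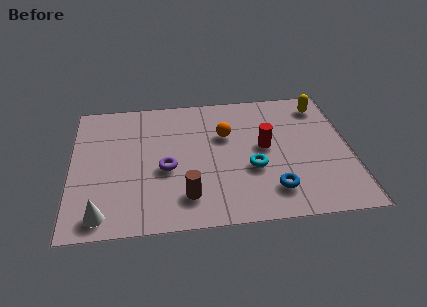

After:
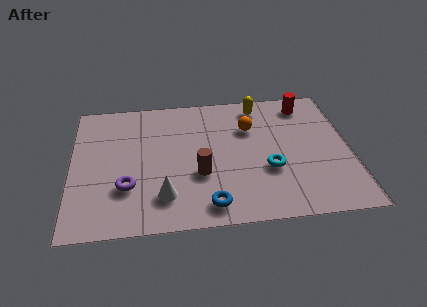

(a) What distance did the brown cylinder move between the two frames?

1.2

The brown cylinder moved from about (4.1, 1.5) to (4.6, 2.6), a distance of √(0.5² + 1.1²) ≈ 1.2.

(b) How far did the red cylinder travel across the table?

2.7

From (7.0, 3.8) to (8.6, 6.0), the red cylinder covered √(1.6² + 2.2²) ≈ 2.7 units.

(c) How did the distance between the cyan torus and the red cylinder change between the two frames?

+2.5

Before: roughly 1.2 units apart; after: 3.7. That's 2.5 units further apart.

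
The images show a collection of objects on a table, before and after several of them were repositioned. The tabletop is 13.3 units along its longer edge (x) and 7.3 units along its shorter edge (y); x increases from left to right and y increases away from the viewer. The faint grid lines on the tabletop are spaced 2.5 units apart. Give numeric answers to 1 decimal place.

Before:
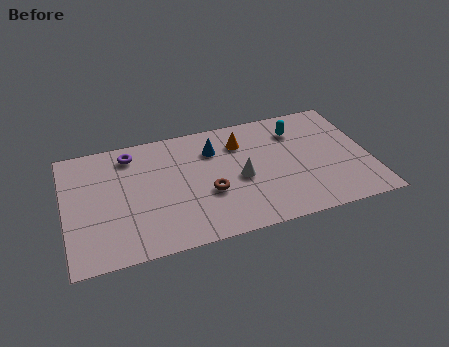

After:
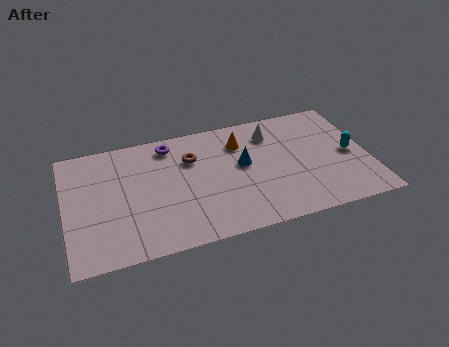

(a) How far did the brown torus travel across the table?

2.4

The brown torus was near (6.2, 2.8) before and (5.6, 5.1) after, so it travelled √(0.6² + 2.3²) ≈ 2.4 units.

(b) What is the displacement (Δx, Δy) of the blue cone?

(1.2, -1.3)

The blue cone started near (6.6, 5.4) and ended near (7.8, 4.1).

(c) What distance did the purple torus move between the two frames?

1.7

The purple torus moved from about (3.0, 6.1) to (4.7, 6.2), a distance of √(1.7² + 0.1²) ≈ 1.7.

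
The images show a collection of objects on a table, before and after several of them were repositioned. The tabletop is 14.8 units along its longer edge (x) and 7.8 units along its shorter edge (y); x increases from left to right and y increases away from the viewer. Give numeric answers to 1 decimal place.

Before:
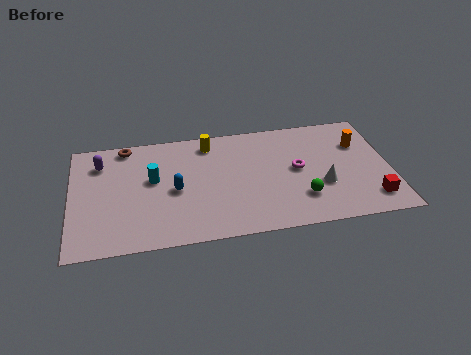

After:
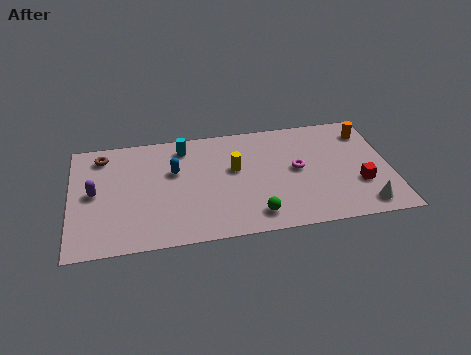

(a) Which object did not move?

the magenta torus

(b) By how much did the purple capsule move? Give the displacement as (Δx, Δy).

(-0.3, -2.0)

The purple capsule started near (1.4, 6.0) and ended near (1.1, 4.0).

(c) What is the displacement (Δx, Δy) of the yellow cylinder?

(1.1, -2.0)

The yellow cylinder started near (6.5, 6.6) and ended near (7.6, 4.6).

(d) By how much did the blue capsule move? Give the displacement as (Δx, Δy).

(0.0, 1.3)

From the two frames, the blue capsule sits at roughly (4.8, 3.6) before and (4.8, 4.9) after.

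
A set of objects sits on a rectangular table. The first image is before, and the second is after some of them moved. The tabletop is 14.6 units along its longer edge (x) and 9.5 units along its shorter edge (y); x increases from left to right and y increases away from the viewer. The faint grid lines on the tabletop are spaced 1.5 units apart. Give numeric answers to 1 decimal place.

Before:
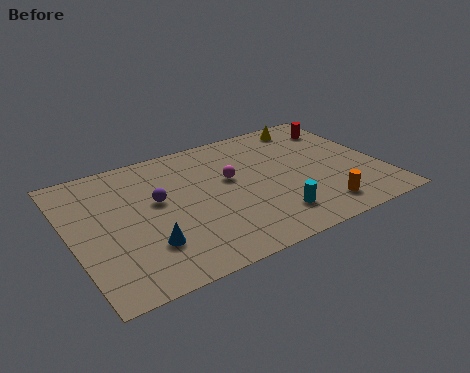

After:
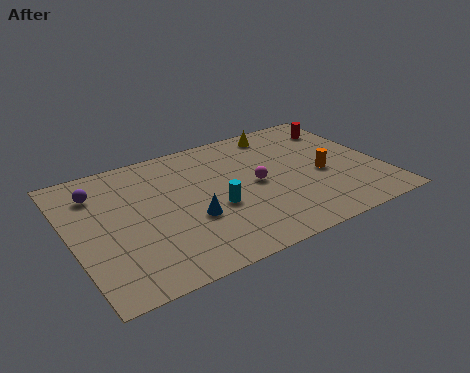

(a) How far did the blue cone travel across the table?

2.4

The blue cone moved from about (3.2, 2.6) to (5.4, 3.5), a distance of √(2.2² + 0.9²) ≈ 2.4.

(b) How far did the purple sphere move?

3.2

From (4.1, 5.5) to (1.5, 7.3), the purple sphere covered √(2.6² + 1.8²) ≈ 3.2 units.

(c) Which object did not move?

the red cylinder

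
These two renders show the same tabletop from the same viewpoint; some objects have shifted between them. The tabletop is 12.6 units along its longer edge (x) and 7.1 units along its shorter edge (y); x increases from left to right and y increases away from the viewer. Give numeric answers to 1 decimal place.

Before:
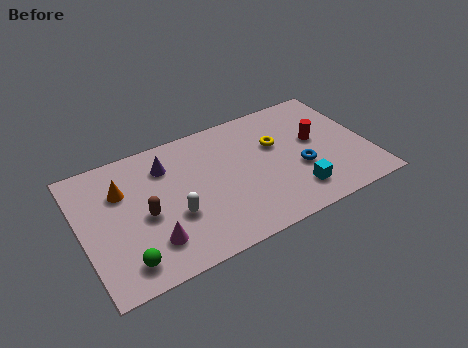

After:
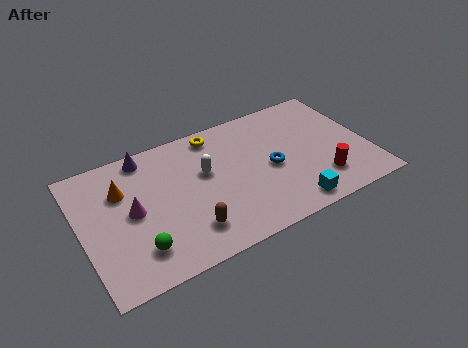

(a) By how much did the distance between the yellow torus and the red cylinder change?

+4.3

They were about 1.8 units apart before and 6.1 after — 4.3 units further apart.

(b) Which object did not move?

the orange cone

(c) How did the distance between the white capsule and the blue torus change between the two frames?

-2.6

Before: roughly 5.6 units apart; after: 3.0. That's 2.6 units closer together.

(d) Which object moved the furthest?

the yellow torus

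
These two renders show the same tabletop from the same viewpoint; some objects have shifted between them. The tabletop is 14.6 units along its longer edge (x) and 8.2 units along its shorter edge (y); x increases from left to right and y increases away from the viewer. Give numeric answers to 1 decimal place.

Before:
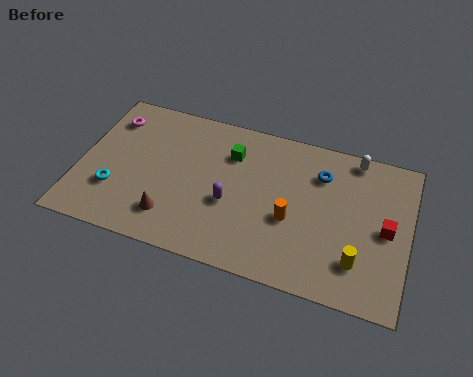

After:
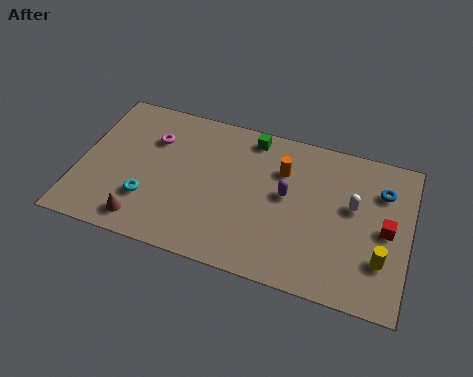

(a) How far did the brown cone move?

1.3

The brown cone was near (4.3, 1.8) before and (3.1, 1.2) after, so it travelled √(1.2² + 0.6²) ≈ 1.3 units.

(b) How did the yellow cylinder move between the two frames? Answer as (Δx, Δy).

(1.0, 0.4)

The yellow cylinder started near (12.5, 2.0) and ended near (13.5, 2.4).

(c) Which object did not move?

the red cube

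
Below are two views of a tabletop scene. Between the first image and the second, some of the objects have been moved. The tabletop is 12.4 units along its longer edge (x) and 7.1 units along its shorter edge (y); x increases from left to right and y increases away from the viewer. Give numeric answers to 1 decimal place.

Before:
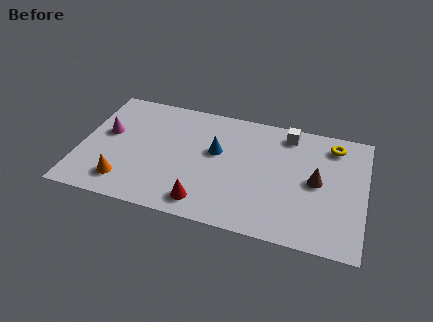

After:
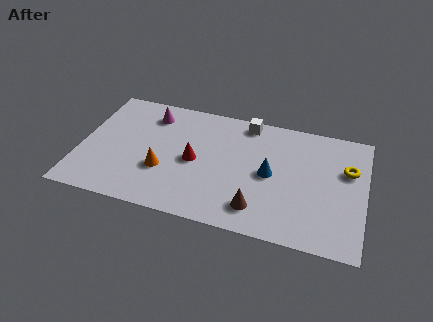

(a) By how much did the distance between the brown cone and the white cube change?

+2.1

The distance was about 2.9 in the first image and 5.0 in the second, so they moved 2.1 units further apart.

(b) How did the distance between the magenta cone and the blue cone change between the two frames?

+1.0

The distance was about 4.8 in the first image and 5.8 in the second, so they moved 1.0 units further apart.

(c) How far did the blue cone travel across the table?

2.5

The blue cone moved from about (5.9, 4.2) to (8.3, 3.5), a distance of √(2.4² + 0.7²) ≈ 2.5.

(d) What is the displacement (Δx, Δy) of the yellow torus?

(0.7, -1.3)

The yellow torus was at about (10.9, 5.9) and moved to about (11.6, 4.6).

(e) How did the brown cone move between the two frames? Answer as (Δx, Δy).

(-2.4, -2.2)

The brown cone was at about (10.3, 3.6) and moved to about (7.9, 1.4).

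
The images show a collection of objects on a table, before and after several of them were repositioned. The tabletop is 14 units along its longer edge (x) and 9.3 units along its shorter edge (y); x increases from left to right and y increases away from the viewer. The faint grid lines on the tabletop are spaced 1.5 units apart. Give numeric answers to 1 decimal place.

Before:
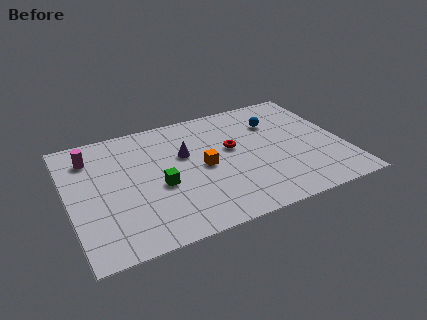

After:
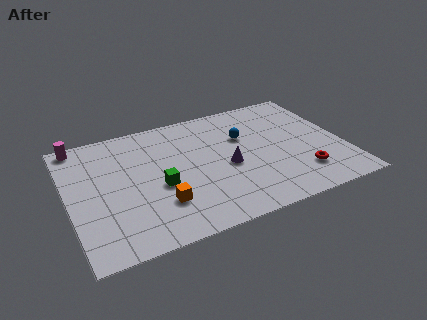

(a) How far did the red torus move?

4.5

From (8.4, 5.4) to (11.6, 2.2), the red torus covered √(3.2² + 3.2²) ≈ 4.5 units.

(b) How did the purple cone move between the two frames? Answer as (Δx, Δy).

(2.0, -1.7)

The purple cone started near (6.0, 5.8) and ended near (8.0, 4.1).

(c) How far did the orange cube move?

3.1

The orange cube moved from about (6.8, 4.5) to (4.4, 2.6), a distance of √(2.4² + 1.9²) ≈ 3.1.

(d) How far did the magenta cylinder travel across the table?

1.3

From (1.3, 7.3) to (0.8, 8.5), the magenta cylinder covered √(0.5² + 1.2²) ≈ 1.3 units.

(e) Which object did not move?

the green cube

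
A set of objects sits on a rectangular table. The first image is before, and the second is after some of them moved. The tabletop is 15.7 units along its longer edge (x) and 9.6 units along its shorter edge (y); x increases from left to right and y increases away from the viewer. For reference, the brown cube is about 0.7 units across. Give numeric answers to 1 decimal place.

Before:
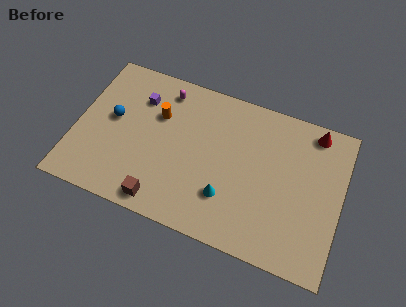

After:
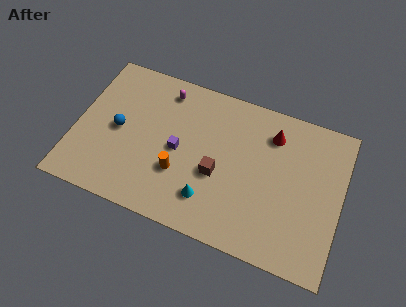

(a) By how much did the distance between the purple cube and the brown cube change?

-3.8

They were about 6.3 units apart before and 2.5 after — 3.8 units closer together.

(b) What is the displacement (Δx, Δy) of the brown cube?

(3.0, 2.8)

From the two frames, the brown cube sits at roughly (5.5, 1.1) before and (8.5, 3.9) after.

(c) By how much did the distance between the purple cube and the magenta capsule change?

+2.0

The distance was about 1.7 in the first image and 3.7 in the second, so they moved 2.0 units further apart.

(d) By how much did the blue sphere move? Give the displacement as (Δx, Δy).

(0.4, -0.6)

From the two frames, the blue sphere sits at roughly (2.1, 5.3) before and (2.5, 4.7) after.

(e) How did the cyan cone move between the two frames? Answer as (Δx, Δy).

(-1.0, -0.5)

The cyan cone was at about (9.2, 2.7) and moved to about (8.2, 2.2).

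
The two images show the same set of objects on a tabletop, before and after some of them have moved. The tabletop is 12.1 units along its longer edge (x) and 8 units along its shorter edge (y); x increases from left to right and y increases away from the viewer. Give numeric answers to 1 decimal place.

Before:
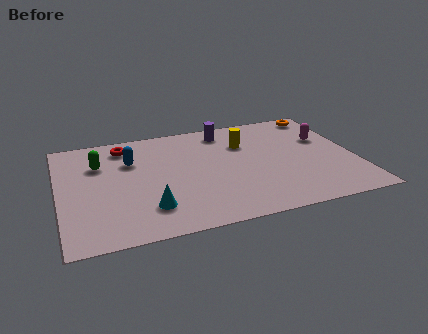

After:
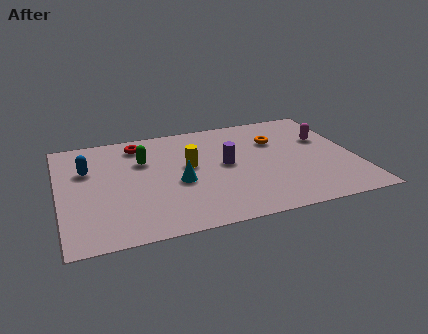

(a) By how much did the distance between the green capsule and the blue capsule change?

+1.0

They were about 1.3 units apart before and 2.3 after — 1.0 units further apart.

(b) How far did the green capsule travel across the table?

1.8

The green capsule was near (1.7, 5.6) before and (3.5, 5.4) after, so it travelled √(1.8² + 0.2²) ≈ 1.8 units.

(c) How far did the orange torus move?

2.6

The orange torus was near (11.1, 7.1) before and (9.0, 5.5) after, so it travelled √(2.1² + 1.6²) ≈ 2.6 units.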